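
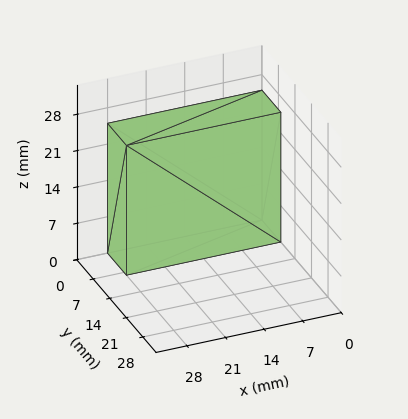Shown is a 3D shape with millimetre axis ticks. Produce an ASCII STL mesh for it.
Reading the render: the shape is a rectangular box, roughly 28 × 8 mm footprint and 25 mm tall (dimensions read to the nearest mm from the axis ticks). For the STL, each face is triangulated and given an outward normal.

solid part
  facet normal 0.0000 0.0000 -1.0000
    outer loop
      vertex 28.0 8.0 0.0
      vertex 28.0 0.0 0.0
      vertex 0.0 0.0 0.0
    endloop
  endfacet
  facet normal 0.0000 0.0000 -1.0000
    outer loop
      vertex 0.0 8.0 0.0
      vertex 28.0 8.0 0.0
      vertex 0.0 0.0 0.0
    endloop
  endfacet
  facet normal 0.0000 0.0000 1.0000
    outer loop
      vertex 0.0 0.0 25.0
      vertex 28.0 0.0 25.0
      vertex 28.0 8.0 25.0
    endloop
  endfacet
  facet normal 0.0000 0.0000 1.0000
    outer loop
      vertex 0.0 0.0 25.0
      vertex 28.0 8.0 25.0
      vertex 0.0 8.0 25.0
    endloop
  endfacet
  facet normal 0.0000 -1.0000 0.0000
    outer loop
      vertex 0.0 0.0 0.0
      vertex 28.0 0.0 0.0
      vertex 28.0 0.0 25.0
    endloop
  endfacet
  facet normal 0.0000 -1.0000 0.0000
    outer loop
      vertex 0.0 0.0 0.0
      vertex 28.0 0.0 25.0
      vertex 0.0 0.0 25.0
    endloop
  endfacet
  facet normal 0.0000 1.0000 0.0000
    outer loop
      vertex 28.0 8.0 25.0
      vertex 28.0 8.0 0.0
      vertex 0.0 8.0 0.0
    endloop
  endfacet
  facet normal 0.0000 1.0000 0.0000
    outer loop
      vertex 0.0 8.0 25.0
      vertex 28.0 8.0 25.0
      vertex 0.0 8.0 0.0
    endloop
  endfacet
  facet normal -1.0000 0.0000 0.0000
    outer loop
      vertex 0.0 8.0 25.0
      vertex 0.0 8.0 0.0
      vertex 0.0 0.0 0.0
    endloop
  endfacet
  facet normal -1.0000 0.0000 0.0000
    outer loop
      vertex 0.0 0.0 25.0
      vertex 0.0 8.0 25.0
      vertex 0.0 0.0 0.0
    endloop
  endfacet
  facet normal 1.0000 0.0000 0.0000
    outer loop
      vertex 28.0 0.0 0.0
      vertex 28.0 8.0 0.0
      vertex 28.0 8.0 25.0
    endloop
  endfacet
  facet normal 1.0000 0.0000 0.0000
    outer loop
      vertex 28.0 0.0 0.0
      vertex 28.0 8.0 25.0
      vertex 28.0 0.0 25.0
    endloop
  endfacet
endsolid part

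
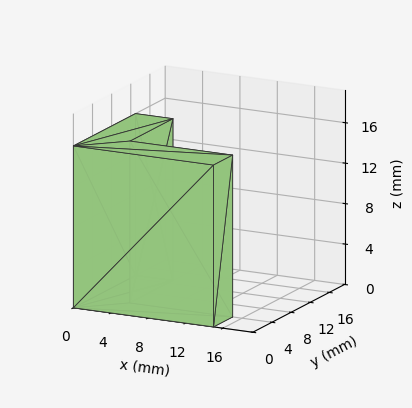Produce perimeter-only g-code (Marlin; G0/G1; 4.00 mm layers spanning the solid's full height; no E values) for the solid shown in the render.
Reading the render: the shape is an L-shaped prism: outer 15 × 13 mm, arm thicknesses ≈ 4 mm (horizontal) and 4 mm (vertical), extruded 16 mm in z (dimensions read to the nearest mm from the axis ticks). For the g-code, the solid's height is divided into equal slices at the stated Δz and each level perimeter traced with G1 moves after a G0 lift.

; perimeter-only toolpath
G21 ; units = mm
G90 ; absolute positioning
G28 ; home
; layer 1
G0 Z4.00
G0 X0.00 Y0.00
G1 X15.00 Y0.00
G1 X15.00 Y4.00
G1 X4.00 Y4.00
G1 X4.00 Y13.00
G1 X0.00 Y13.00
G1 X0.00 Y0.00
; layer 2
G0 Z8.00
G0 X0.00 Y0.00
G1 X15.00 Y0.00
G1 X15.00 Y4.00
G1 X4.00 Y4.00
G1 X4.00 Y13.00
G1 X0.00 Y13.00
G1 X0.00 Y0.00
; layer 3
G0 Z12.00
G0 X0.00 Y0.00
G1 X15.00 Y0.00
G1 X15.00 Y4.00
G1 X4.00 Y4.00
G1 X4.00 Y13.00
G1 X0.00 Y13.00
G1 X0.00 Y0.00
; layer 4
G0 Z16.00
G0 X0.00 Y0.00
G1 X15.00 Y0.00
G1 X15.00 Y4.00
G1 X4.00 Y4.00
G1 X4.00 Y13.00
G1 X0.00 Y13.00
G1 X0.00 Y0.00
M2 ; end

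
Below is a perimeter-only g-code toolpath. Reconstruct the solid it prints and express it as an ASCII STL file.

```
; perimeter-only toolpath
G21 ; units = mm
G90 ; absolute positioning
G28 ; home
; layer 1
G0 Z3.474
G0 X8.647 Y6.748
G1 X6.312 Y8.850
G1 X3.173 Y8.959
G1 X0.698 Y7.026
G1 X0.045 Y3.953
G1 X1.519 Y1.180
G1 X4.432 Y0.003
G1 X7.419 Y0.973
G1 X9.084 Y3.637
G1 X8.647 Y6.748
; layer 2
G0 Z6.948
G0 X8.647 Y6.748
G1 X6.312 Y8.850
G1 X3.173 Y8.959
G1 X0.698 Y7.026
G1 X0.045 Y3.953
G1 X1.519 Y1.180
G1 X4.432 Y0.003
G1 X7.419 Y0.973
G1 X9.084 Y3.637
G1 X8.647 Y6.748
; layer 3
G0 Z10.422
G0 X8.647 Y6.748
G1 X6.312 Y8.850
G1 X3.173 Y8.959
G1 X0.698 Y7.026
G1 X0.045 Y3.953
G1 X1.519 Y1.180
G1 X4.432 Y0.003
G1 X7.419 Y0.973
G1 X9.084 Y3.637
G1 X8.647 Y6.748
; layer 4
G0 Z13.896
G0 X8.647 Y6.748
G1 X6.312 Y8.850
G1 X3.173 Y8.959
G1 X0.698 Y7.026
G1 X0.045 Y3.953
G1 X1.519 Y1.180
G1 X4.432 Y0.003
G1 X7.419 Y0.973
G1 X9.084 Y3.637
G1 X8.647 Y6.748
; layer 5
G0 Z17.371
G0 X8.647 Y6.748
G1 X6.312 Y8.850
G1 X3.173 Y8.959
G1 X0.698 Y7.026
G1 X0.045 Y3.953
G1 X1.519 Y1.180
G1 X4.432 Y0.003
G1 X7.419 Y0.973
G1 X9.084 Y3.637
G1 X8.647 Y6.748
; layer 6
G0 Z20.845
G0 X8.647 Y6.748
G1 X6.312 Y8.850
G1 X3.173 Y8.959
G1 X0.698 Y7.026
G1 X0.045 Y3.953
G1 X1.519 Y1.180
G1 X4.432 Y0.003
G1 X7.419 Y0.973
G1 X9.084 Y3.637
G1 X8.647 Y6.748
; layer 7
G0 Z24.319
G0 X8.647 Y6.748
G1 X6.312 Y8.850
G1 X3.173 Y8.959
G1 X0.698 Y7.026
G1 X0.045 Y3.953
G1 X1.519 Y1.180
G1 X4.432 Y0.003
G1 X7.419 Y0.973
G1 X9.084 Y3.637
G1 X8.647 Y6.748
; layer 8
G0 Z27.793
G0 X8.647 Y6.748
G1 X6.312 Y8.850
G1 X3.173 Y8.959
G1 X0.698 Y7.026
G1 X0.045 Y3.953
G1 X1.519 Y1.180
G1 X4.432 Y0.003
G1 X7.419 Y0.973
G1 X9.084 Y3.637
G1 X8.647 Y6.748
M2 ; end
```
solid part
  facet normal 0.0000 0.0000 -1.0000
    outer loop
      vertex 3.173 8.959 0.000
      vertex 6.312 8.850 0.000
      vertex 8.647 6.748 0.000
    endloop
  endfacet
  facet normal 0.0000 0.0000 -1.0000
    outer loop
      vertex 0.698 7.026 0.000
      vertex 3.173 8.959 0.000
      vertex 8.647 6.748 0.000
    endloop
  endfacet
  facet normal 0.0000 0.0000 -1.0000
    outer loop
      vertex 0.045 3.953 0.000
      vertex 0.698 7.026 0.000
      vertex 8.647 6.748 0.000
    endloop
  endfacet
  facet normal 0.0000 0.0000 -1.0000
    outer loop
      vertex 1.519 1.180 0.000
      vertex 0.045 3.953 0.000
      vertex 8.647 6.748 0.000
    endloop
  endfacet
  facet normal 0.0000 0.0000 -1.0000
    outer loop
      vertex 4.432 0.003 0.000
      vertex 1.519 1.180 0.000
      vertex 8.647 6.748 0.000
    endloop
  endfacet
  facet normal 0.0000 0.0000 -1.0000
    outer loop
      vertex 7.419 0.973 0.000
      vertex 4.432 0.003 0.000
      vertex 8.647 6.748 0.000
    endloop
  endfacet
  facet normal 0.0000 0.0000 -1.0000
    outer loop
      vertex 9.084 3.637 0.000
      vertex 7.419 0.973 0.000
      vertex 8.647 6.748 0.000
    endloop
  endfacet
  facet normal 0.0000 0.0000 1.0000
    outer loop
      vertex 8.647 6.748 27.793
      vertex 6.312 8.850 27.793
      vertex 3.173 8.959 27.793
    endloop
  endfacet
  facet normal 0.0000 0.0000 1.0000
    outer loop
      vertex 8.647 6.748 27.793
      vertex 3.173 8.959 27.793
      vertex 0.698 7.026 27.793
    endloop
  endfacet
  facet normal 0.0000 0.0000 1.0000
    outer loop
      vertex 8.647 6.748 27.793
      vertex 0.698 7.026 27.793
      vertex 0.045 3.953 27.793
    endloop
  endfacet
  facet normal 0.0000 0.0000 1.0000
    outer loop
      vertex 8.647 6.748 27.793
      vertex 0.045 3.953 27.793
      vertex 1.519 1.180 27.793
    endloop
  endfacet
  facet normal 0.0000 0.0000 1.0000
    outer loop
      vertex 8.647 6.748 27.793
      vertex 1.519 1.180 27.793
      vertex 4.432 0.003 27.793
    endloop
  endfacet
  facet normal 0.0000 0.0000 1.0000
    outer loop
      vertex 8.647 6.748 27.793
      vertex 4.432 0.003 27.793
      vertex 7.419 0.973 27.793
    endloop
  endfacet
  facet normal 0.0000 0.0000 1.0000
    outer loop
      vertex 8.647 6.748 27.793
      vertex 7.419 0.973 27.793
      vertex 9.084 3.637 27.793
    endloop
  endfacet
  facet normal 0.6691 0.7432 0.0000
    outer loop
      vertex 8.647 6.748 0.000
      vertex 6.312 8.850 0.000
      vertex 6.312 8.850 27.793
    endloop
  endfacet
  facet normal 0.6691 0.7432 0.0000
    outer loop
      vertex 8.647 6.748 0.000
      vertex 6.312 8.850 27.793
      vertex 8.647 6.748 27.793
    endloop
  endfacet
  facet normal 0.0347 0.9994 0.0000
    outer loop
      vertex 6.312 8.850 0.000
      vertex 3.173 8.959 0.000
      vertex 3.173 8.959 27.793
    endloop
  endfacet
  facet normal 0.0347 0.9994 0.0000
    outer loop
      vertex 6.312 8.850 0.000
      vertex 3.173 8.959 27.793
      vertex 6.312 8.850 27.793
    endloop
  endfacet
  facet normal -0.6155 0.7881 0.0000
    outer loop
      vertex 3.173 8.959 0.000
      vertex 0.698 7.026 0.000
      vertex 0.698 7.026 27.793
    endloop
  endfacet
  facet normal -0.6155 0.7881 0.0000
    outer loop
      vertex 3.173 8.959 0.000
      vertex 0.698 7.026 27.793
      vertex 3.173 8.959 27.793
    endloop
  endfacet
  facet normal -0.9782 0.2079 0.0000
    outer loop
      vertex 0.698 7.026 0.000
      vertex 0.045 3.953 0.000
      vertex 0.045 3.953 27.793
    endloop
  endfacet
  facet normal -0.9782 0.2079 0.0000
    outer loop
      vertex 0.698 7.026 0.000
      vertex 0.045 3.953 27.793
      vertex 0.698 7.026 27.793
    endloop
  endfacet
  facet normal -0.8830 -0.4694 0.0000
    outer loop
      vertex 0.045 3.953 0.000
      vertex 1.519 1.180 0.000
      vertex 1.519 1.180 27.793
    endloop
  endfacet
  facet normal -0.8830 -0.4694 0.0000
    outer loop
      vertex 0.045 3.953 0.000
      vertex 1.519 1.180 27.793
      vertex 0.045 3.953 27.793
    endloop
  endfacet
  facet normal -0.3746 -0.9272 0.0000
    outer loop
      vertex 1.519 1.180 0.000
      vertex 4.432 0.003 0.000
      vertex 4.432 0.003 27.793
    endloop
  endfacet
  facet normal -0.3746 -0.9272 0.0000
    outer loop
      vertex 1.519 1.180 0.000
      vertex 4.432 0.003 27.793
      vertex 1.519 1.180 27.793
    endloop
  endfacet
  facet normal 0.3089 -0.9511 0.0000
    outer loop
      vertex 4.432 0.003 0.000
      vertex 7.419 0.973 0.000
      vertex 7.419 0.973 27.793
    endloop
  endfacet
  facet normal 0.3089 -0.9511 0.0000
    outer loop
      vertex 4.432 0.003 0.000
      vertex 7.419 0.973 27.793
      vertex 4.432 0.003 27.793
    endloop
  endfacet
  facet normal 0.8480 -0.5300 0.0000
    outer loop
      vertex 7.419 0.973 0.000
      vertex 9.084 3.637 0.000
      vertex 9.084 3.637 27.793
    endloop
  endfacet
  facet normal 0.8480 -0.5300 0.0000
    outer loop
      vertex 7.419 0.973 0.000
      vertex 9.084 3.637 27.793
      vertex 7.419 0.973 27.793
    endloop
  endfacet
  facet normal 0.9903 0.1391 0.0000
    outer loop
      vertex 9.084 3.637 0.000
      vertex 8.647 6.748 0.000
      vertex 8.647 6.748 27.793
    endloop
  endfacet
  facet normal 0.9903 0.1391 0.0000
    outer loop
      vertex 9.084 3.637 0.000
      vertex 8.647 6.748 27.793
      vertex 9.084 3.637 27.793
    endloop
  endfacet
endsolid part

The G0 Z moves step by Δz≈3.474 mm. Every layer's G1 loop is the same polygon, so the solid is a straight extrusion of it from z=0 to z≈27.8. Closing with flat bottom and top caps and triangulating gives 32 facets — a regular 9-sided prism (a cylinder approximated with 9 flat sides), circumscribed radius ≈ 4.59 mm, height ≈ 27.8 mm.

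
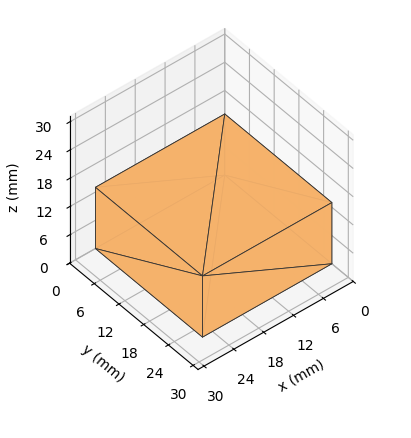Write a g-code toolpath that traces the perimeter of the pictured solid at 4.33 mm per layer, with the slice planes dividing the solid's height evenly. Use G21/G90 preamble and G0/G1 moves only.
Reading the render: the shape is a rectangular box, roughly 26 × 26 mm footprint and 13 mm tall (dimensions read to the nearest mm from the axis ticks). For the g-code, the solid's height is divided into equal slices at the stated Δz and each level perimeter traced with G1 moves after a G0 lift.

; perimeter-only toolpath
G21 ; units = mm
G90 ; absolute positioning
G28 ; home
; layer 1
G0 Z4.33
G0 X0.00 Y0.00
G1 X26.00 Y0.00
G1 X26.00 Y26.00
G1 X0.00 Y26.00
G1 X0.00 Y0.00
; layer 2
G0 Z8.67
G0 X0.00 Y0.00
G1 X26.00 Y0.00
G1 X26.00 Y26.00
G1 X0.00 Y26.00
G1 X0.00 Y0.00
; layer 3
G0 Z13.00
G0 X0.00 Y0.00
G1 X26.00 Y0.00
G1 X26.00 Y26.00
G1 X0.00 Y26.00
G1 X0.00 Y0.00
M2 ; end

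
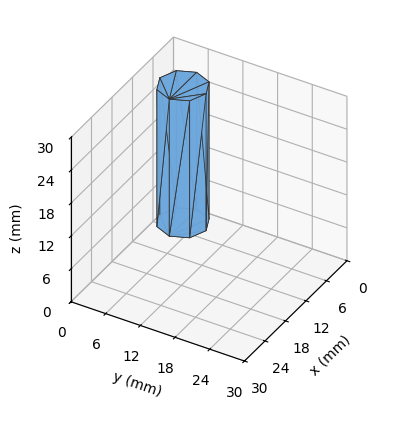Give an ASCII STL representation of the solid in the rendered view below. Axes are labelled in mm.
Reading the render: the shape is a regular 8-sided prism (a cylinder approximated with 8 flat sides), circumscribed radius ≈ 4 mm, height ≈ 25 mm (dimensions read to the nearest mm from the axis ticks). For the STL, each face is triangulated and given an outward normal.

solid part
  facet normal 0.0000 0.0000 -1.0000
    outer loop
      vertex 4.00 8.00 0.00
      vertex 6.83 6.83 0.00
      vertex 8.00 4.00 0.00
    endloop
  endfacet
  facet normal 0.0000 0.0000 -1.0000
    outer loop
      vertex 1.17 6.83 0.00
      vertex 4.00 8.00 0.00
      vertex 8.00 4.00 0.00
    endloop
  endfacet
  facet normal 0.0000 0.0000 -1.0000
    outer loop
      vertex 0.00 4.00 0.00
      vertex 1.17 6.83 0.00
      vertex 8.00 4.00 0.00
    endloop
  endfacet
  facet normal 0.0000 0.0000 -1.0000
    outer loop
      vertex 1.17 1.17 0.00
      vertex 0.00 4.00 0.00
      vertex 8.00 4.00 0.00
    endloop
  endfacet
  facet normal 0.0000 0.0000 -1.0000
    outer loop
      vertex 4.00 0.00 0.00
      vertex 1.17 1.17 0.00
      vertex 8.00 4.00 0.00
    endloop
  endfacet
  facet normal 0.0000 0.0000 -1.0000
    outer loop
      vertex 6.83 1.17 0.00
      vertex 4.00 0.00 0.00
      vertex 8.00 4.00 0.00
    endloop
  endfacet
  facet normal 0.0000 0.0000 1.0000
    outer loop
      vertex 8.00 4.00 25.00
      vertex 6.83 6.83 25.00
      vertex 4.00 8.00 25.00
    endloop
  endfacet
  facet normal 0.0000 0.0000 1.0000
    outer loop
      vertex 8.00 4.00 25.00
      vertex 4.00 8.00 25.00
      vertex 1.17 6.83 25.00
    endloop
  endfacet
  facet normal 0.0000 0.0000 1.0000
    outer loop
      vertex 8.00 4.00 25.00
      vertex 1.17 6.83 25.00
      vertex 0.00 4.00 25.00
    endloop
  endfacet
  facet normal 0.0000 0.0000 1.0000
    outer loop
      vertex 8.00 4.00 25.00
      vertex 0.00 4.00 25.00
      vertex 1.17 1.17 25.00
    endloop
  endfacet
  facet normal 0.0000 0.0000 1.0000
    outer loop
      vertex 8.00 4.00 25.00
      vertex 1.17 1.17 25.00
      vertex 4.00 0.00 25.00
    endloop
  endfacet
  facet normal 0.0000 0.0000 1.0000
    outer loop
      vertex 8.00 4.00 25.00
      vertex 4.00 0.00 25.00
      vertex 6.83 1.17 25.00
    endloop
  endfacet
  facet normal 0.9241 0.3821 0.0000
    outer loop
      vertex 8.00 4.00 0.00
      vertex 6.83 6.83 0.00
      vertex 6.83 6.83 25.00
    endloop
  endfacet
  facet normal 0.9241 0.3821 0.0000
    outer loop
      vertex 8.00 4.00 0.00
      vertex 6.83 6.83 25.00
      vertex 8.00 4.00 25.00
    endloop
  endfacet
  facet normal 0.3821 0.9241 0.0000
    outer loop
      vertex 6.83 6.83 0.00
      vertex 4.00 8.00 0.00
      vertex 4.00 8.00 25.00
    endloop
  endfacet
  facet normal 0.3821 0.9241 0.0000
    outer loop
      vertex 6.83 6.83 0.00
      vertex 4.00 8.00 25.00
      vertex 6.83 6.83 25.00
    endloop
  endfacet
  facet normal -0.3821 0.9241 0.0000
    outer loop
      vertex 4.00 8.00 0.00
      vertex 1.17 6.83 0.00
      vertex 1.17 6.83 25.00
    endloop
  endfacet
  facet normal -0.3821 0.9241 0.0000
    outer loop
      vertex 4.00 8.00 0.00
      vertex 1.17 6.83 25.00
      vertex 4.00 8.00 25.00
    endloop
  endfacet
  facet normal -0.9241 0.3821 0.0000
    outer loop
      vertex 1.17 6.83 0.00
      vertex 0.00 4.00 0.00
      vertex 0.00 4.00 25.00
    endloop
  endfacet
  facet normal -0.9241 0.3821 0.0000
    outer loop
      vertex 1.17 6.83 0.00
      vertex 0.00 4.00 25.00
      vertex 1.17 6.83 25.00
    endloop
  endfacet
  facet normal -0.9241 -0.3821 0.0000
    outer loop
      vertex 0.00 4.00 0.00
      vertex 1.17 1.17 0.00
      vertex 1.17 1.17 25.00
    endloop
  endfacet
  facet normal -0.9241 -0.3821 0.0000
    outer loop
      vertex 0.00 4.00 0.00
      vertex 1.17 1.17 25.00
      vertex 0.00 4.00 25.00
    endloop
  endfacet
  facet normal -0.3821 -0.9241 0.0000
    outer loop
      vertex 1.17 1.17 0.00
      vertex 4.00 0.00 0.00
      vertex 4.00 0.00 25.00
    endloop
  endfacet
  facet normal -0.3821 -0.9241 0.0000
    outer loop
      vertex 1.17 1.17 0.00
      vertex 4.00 0.00 25.00
      vertex 1.17 1.17 25.00
    endloop
  endfacet
  facet normal 0.3821 -0.9241 0.0000
    outer loop
      vertex 4.00 0.00 0.00
      vertex 6.83 1.17 0.00
      vertex 6.83 1.17 25.00
    endloop
  endfacet
  facet normal 0.3821 -0.9241 0.0000
    outer loop
      vertex 4.00 0.00 0.00
      vertex 6.83 1.17 25.00
      vertex 4.00 0.00 25.00
    endloop
  endfacet
  facet normal 0.9241 -0.3821 0.0000
    outer loop
      vertex 6.83 1.17 0.00
      vertex 8.00 4.00 0.00
      vertex 8.00 4.00 25.00
    endloop
  endfacet
  facet normal 0.9241 -0.3821 0.0000
    outer loop
      vertex 6.83 1.17 0.00
      vertex 8.00 4.00 25.00
      vertex 6.83 1.17 25.00
    endloop
  endfacet
endsolid part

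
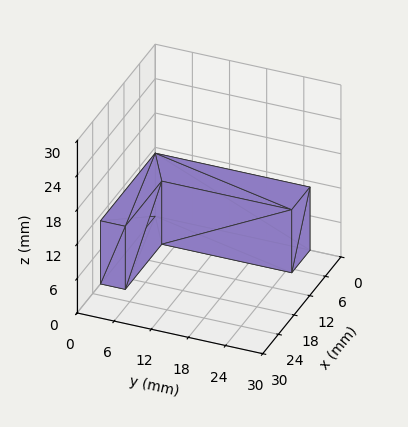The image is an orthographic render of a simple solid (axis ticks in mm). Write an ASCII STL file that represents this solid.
Reading the render: the shape is an L-shaped prism: outer 21 × 25 mm, arm thicknesses ≈ 4 mm (horizontal) and 7 mm (vertical), extruded 11 mm in z (dimensions read to the nearest mm from the axis ticks). For the STL, each face is triangulated and given an outward normal.

solid part
  facet normal 0.0000 0.0000 -1.0000
    outer loop
      vertex 21.0 4.0 0.0
      vertex 21.0 0.0 0.0
      vertex 0.0 0.0 0.0
    endloop
  endfacet
  facet normal 0.0000 0.0000 -1.0000
    outer loop
      vertex 7.0 4.0 0.0
      vertex 21.0 4.0 0.0
      vertex 0.0 0.0 0.0
    endloop
  endfacet
  facet normal 0.0000 0.0000 -1.0000
    outer loop
      vertex 7.0 25.0 0.0
      vertex 7.0 4.0 0.0
      vertex 0.0 0.0 0.0
    endloop
  endfacet
  facet normal 0.0000 0.0000 -1.0000
    outer loop
      vertex 0.0 25.0 0.0
      vertex 7.0 25.0 0.0
      vertex 0.0 0.0 0.0
    endloop
  endfacet
  facet normal 0.0000 0.0000 1.0000
    outer loop
      vertex 0.0 0.0 11.0
      vertex 21.0 0.0 11.0
      vertex 21.0 4.0 11.0
    endloop
  endfacet
  facet normal 0.0000 0.0000 1.0000
    outer loop
      vertex 0.0 0.0 11.0
      vertex 21.0 4.0 11.0
      vertex 7.0 4.0 11.0
    endloop
  endfacet
  facet normal 0.0000 0.0000 1.0000
    outer loop
      vertex 0.0 0.0 11.0
      vertex 7.0 4.0 11.0
      vertex 7.0 25.0 11.0
    endloop
  endfacet
  facet normal 0.0000 0.0000 1.0000
    outer loop
      vertex 0.0 0.0 11.0
      vertex 7.0 25.0 11.0
      vertex 0.0 25.0 11.0
    endloop
  endfacet
  facet normal 0.0000 -1.0000 0.0000
    outer loop
      vertex 0.0 0.0 0.0
      vertex 21.0 0.0 0.0
      vertex 21.0 0.0 11.0
    endloop
  endfacet
  facet normal 0.0000 -1.0000 0.0000
    outer loop
      vertex 0.0 0.0 0.0
      vertex 21.0 0.0 11.0
      vertex 0.0 0.0 11.0
    endloop
  endfacet
  facet normal 1.0000 0.0000 0.0000
    outer loop
      vertex 21.0 0.0 0.0
      vertex 21.0 4.0 0.0
      vertex 21.0 4.0 11.0
    endloop
  endfacet
  facet normal 1.0000 0.0000 0.0000
    outer loop
      vertex 21.0 0.0 0.0
      vertex 21.0 4.0 11.0
      vertex 21.0 0.0 11.0
    endloop
  endfacet
  facet normal 0.0000 1.0000 0.0000
    outer loop
      vertex 21.0 4.0 0.0
      vertex 7.0 4.0 0.0
      vertex 7.0 4.0 11.0
    endloop
  endfacet
  facet normal 0.0000 1.0000 0.0000
    outer loop
      vertex 21.0 4.0 0.0
      vertex 7.0 4.0 11.0
      vertex 21.0 4.0 11.0
    endloop
  endfacet
  facet normal 1.0000 0.0000 0.0000
    outer loop
      vertex 7.0 4.0 0.0
      vertex 7.0 25.0 0.0
      vertex 7.0 25.0 11.0
    endloop
  endfacet
  facet normal 1.0000 0.0000 0.0000
    outer loop
      vertex 7.0 4.0 0.0
      vertex 7.0 25.0 11.0
      vertex 7.0 4.0 11.0
    endloop
  endfacet
  facet normal 0.0000 1.0000 0.0000
    outer loop
      vertex 7.0 25.0 0.0
      vertex 0.0 25.0 0.0
      vertex 0.0 25.0 11.0
    endloop
  endfacet
  facet normal 0.0000 1.0000 0.0000
    outer loop
      vertex 7.0 25.0 0.0
      vertex 0.0 25.0 11.0
      vertex 7.0 25.0 11.0
    endloop
  endfacet
  facet normal -1.0000 0.0000 0.0000
    outer loop
      vertex 0.0 25.0 0.0
      vertex 0.0 0.0 0.0
      vertex 0.0 0.0 11.0
    endloop
  endfacet
  facet normal -1.0000 0.0000 0.0000
    outer loop
      vertex 0.0 25.0 0.0
      vertex 0.0 0.0 11.0
      vertex 0.0 25.0 11.0
    endloop
  endfacet
endsolid part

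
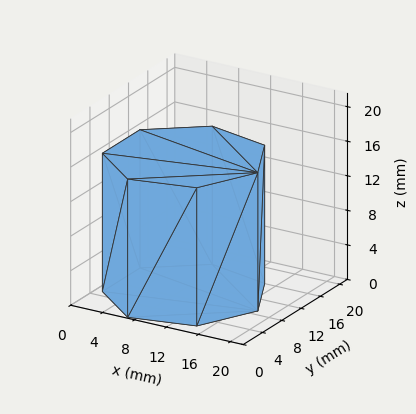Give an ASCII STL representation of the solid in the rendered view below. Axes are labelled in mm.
Reading the render: the shape is a regular 7-sided prism (a cylinder approximated with 7 flat sides), circumscribed radius ≈ 9 mm, height ≈ 16 mm (dimensions read to the nearest mm from the axis ticks). For the STL, each face is triangulated and given an outward normal.

solid part
  facet normal 0.0000 0.0000 -1.0000
    outer loop
      vertex 7.00 17.77 0.00
      vertex 14.61 16.04 0.00
      vertex 18.00 9.00 0.00
    endloop
  endfacet
  facet normal 0.0000 0.0000 -1.0000
    outer loop
      vertex 0.89 12.90 0.00
      vertex 7.00 17.77 0.00
      vertex 18.00 9.00 0.00
    endloop
  endfacet
  facet normal 0.0000 0.0000 -1.0000
    outer loop
      vertex 0.89 5.10 0.00
      vertex 0.89 12.90 0.00
      vertex 18.00 9.00 0.00
    endloop
  endfacet
  facet normal 0.0000 0.0000 -1.0000
    outer loop
      vertex 7.00 0.23 0.00
      vertex 0.89 5.10 0.00
      vertex 18.00 9.00 0.00
    endloop
  endfacet
  facet normal 0.0000 0.0000 -1.0000
    outer loop
      vertex 14.61 1.96 0.00
      vertex 7.00 0.23 0.00
      vertex 18.00 9.00 0.00
    endloop
  endfacet
  facet normal 0.0000 0.0000 1.0000
    outer loop
      vertex 18.00 9.00 16.00
      vertex 14.61 16.04 16.00
      vertex 7.00 17.77 16.00
    endloop
  endfacet
  facet normal 0.0000 0.0000 1.0000
    outer loop
      vertex 18.00 9.00 16.00
      vertex 7.00 17.77 16.00
      vertex 0.89 12.90 16.00
    endloop
  endfacet
  facet normal 0.0000 0.0000 1.0000
    outer loop
      vertex 18.00 9.00 16.00
      vertex 0.89 12.90 16.00
      vertex 0.89 5.10 16.00
    endloop
  endfacet
  facet normal 0.0000 0.0000 1.0000
    outer loop
      vertex 18.00 9.00 16.00
      vertex 0.89 5.10 16.00
      vertex 7.00 0.23 16.00
    endloop
  endfacet
  facet normal 0.0000 0.0000 1.0000
    outer loop
      vertex 18.00 9.00 16.00
      vertex 7.00 0.23 16.00
      vertex 14.61 1.96 16.00
    endloop
  endfacet
  facet normal 0.9010 0.4339 0.0000
    outer loop
      vertex 18.00 9.00 0.00
      vertex 14.61 16.04 0.00
      vertex 14.61 16.04 16.00
    endloop
  endfacet
  facet normal 0.9010 0.4339 0.0000
    outer loop
      vertex 18.00 9.00 0.00
      vertex 14.61 16.04 16.00
      vertex 18.00 9.00 16.00
    endloop
  endfacet
  facet normal 0.2217 0.9751 0.0000
    outer loop
      vertex 14.61 16.04 0.00
      vertex 7.00 17.77 0.00
      vertex 7.00 17.77 16.00
    endloop
  endfacet
  facet normal 0.2217 0.9751 0.0000
    outer loop
      vertex 14.61 16.04 0.00
      vertex 7.00 17.77 16.00
      vertex 14.61 16.04 16.00
    endloop
  endfacet
  facet normal -0.6233 0.7820 0.0000
    outer loop
      vertex 7.00 17.77 0.00
      vertex 0.89 12.90 0.00
      vertex 0.89 12.90 16.00
    endloop
  endfacet
  facet normal -0.6233 0.7820 0.0000
    outer loop
      vertex 7.00 17.77 0.00
      vertex 0.89 12.90 16.00
      vertex 7.00 17.77 16.00
    endloop
  endfacet
  facet normal -1.0000 0.0000 0.0000
    outer loop
      vertex 0.89 12.90 0.00
      vertex 0.89 5.10 0.00
      vertex 0.89 5.10 16.00
    endloop
  endfacet
  facet normal -1.0000 0.0000 0.0000
    outer loop
      vertex 0.89 12.90 0.00
      vertex 0.89 5.10 16.00
      vertex 0.89 12.90 16.00
    endloop
  endfacet
  facet normal -0.6233 -0.7820 0.0000
    outer loop
      vertex 0.89 5.10 0.00
      vertex 7.00 0.23 0.00
      vertex 7.00 0.23 16.00
    endloop
  endfacet
  facet normal -0.6233 -0.7820 0.0000
    outer loop
      vertex 0.89 5.10 0.00
      vertex 7.00 0.23 16.00
      vertex 0.89 5.10 16.00
    endloop
  endfacet
  facet normal 0.2217 -0.9751 0.0000
    outer loop
      vertex 7.00 0.23 0.00
      vertex 14.61 1.96 0.00
      vertex 14.61 1.96 16.00
    endloop
  endfacet
  facet normal 0.2217 -0.9751 0.0000
    outer loop
      vertex 7.00 0.23 0.00
      vertex 14.61 1.96 16.00
      vertex 7.00 0.23 16.00
    endloop
  endfacet
  facet normal 0.9010 -0.4339 0.0000
    outer loop
      vertex 14.61 1.96 0.00
      vertex 18.00 9.00 0.00
      vertex 18.00 9.00 16.00
    endloop
  endfacet
  facet normal 0.9010 -0.4339 0.0000
    outer loop
      vertex 14.61 1.96 0.00
      vertex 18.00 9.00 16.00
      vertex 14.61 1.96 16.00
    endloop
  endfacet
endsolid part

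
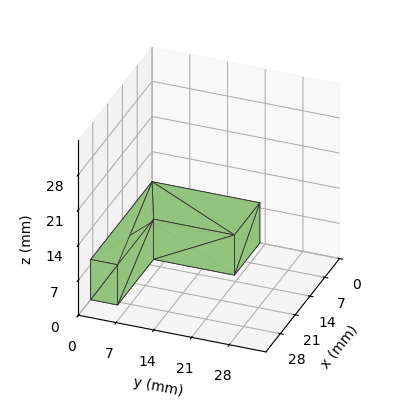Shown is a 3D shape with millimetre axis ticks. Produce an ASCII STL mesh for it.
Reading the render: the shape is an L-shaped prism: outer 29 × 20 mm, arm thicknesses ≈ 5 mm (horizontal) and 12 mm (vertical), extruded 8 mm in z (dimensions read to the nearest mm from the axis ticks). For the STL, each face is triangulated and given an outward normal.

solid part
  facet normal 0.0000 0.0000 -1.0000
    outer loop
      vertex 29.000 5.000 0.000
      vertex 29.000 0.000 0.000
      vertex 0.000 0.000 0.000
    endloop
  endfacet
  facet normal 0.0000 0.0000 -1.0000
    outer loop
      vertex 12.000 5.000 0.000
      vertex 29.000 5.000 0.000
      vertex 0.000 0.000 0.000
    endloop
  endfacet
  facet normal 0.0000 0.0000 -1.0000
    outer loop
      vertex 12.000 20.000 0.000
      vertex 12.000 5.000 0.000
      vertex 0.000 0.000 0.000
    endloop
  endfacet
  facet normal 0.0000 0.0000 -1.0000
    outer loop
      vertex 0.000 20.000 0.000
      vertex 12.000 20.000 0.000
      vertex 0.000 0.000 0.000
    endloop
  endfacet
  facet normal 0.0000 0.0000 1.0000
    outer loop
      vertex 0.000 0.000 8.000
      vertex 29.000 0.000 8.000
      vertex 29.000 5.000 8.000
    endloop
  endfacet
  facet normal 0.0000 0.0000 1.0000
    outer loop
      vertex 0.000 0.000 8.000
      vertex 29.000 5.000 8.000
      vertex 12.000 5.000 8.000
    endloop
  endfacet
  facet normal 0.0000 0.0000 1.0000
    outer loop
      vertex 0.000 0.000 8.000
      vertex 12.000 5.000 8.000
      vertex 12.000 20.000 8.000
    endloop
  endfacet
  facet normal 0.0000 0.0000 1.0000
    outer loop
      vertex 0.000 0.000 8.000
      vertex 12.000 20.000 8.000
      vertex 0.000 20.000 8.000
    endloop
  endfacet
  facet normal 0.0000 -1.0000 0.0000
    outer loop
      vertex 0.000 0.000 0.000
      vertex 29.000 0.000 0.000
      vertex 29.000 0.000 8.000
    endloop
  endfacet
  facet normal 0.0000 -1.0000 0.0000
    outer loop
      vertex 0.000 0.000 0.000
      vertex 29.000 0.000 8.000
      vertex 0.000 0.000 8.000
    endloop
  endfacet
  facet normal 1.0000 0.0000 0.0000
    outer loop
      vertex 29.000 0.000 0.000
      vertex 29.000 5.000 0.000
      vertex 29.000 5.000 8.000
    endloop
  endfacet
  facet normal 1.0000 0.0000 0.0000
    outer loop
      vertex 29.000 0.000 0.000
      vertex 29.000 5.000 8.000
      vertex 29.000 0.000 8.000
    endloop
  endfacet
  facet normal 0.0000 1.0000 0.0000
    outer loop
      vertex 29.000 5.000 0.000
      vertex 12.000 5.000 0.000
      vertex 12.000 5.000 8.000
    endloop
  endfacet
  facet normal 0.0000 1.0000 0.0000
    outer loop
      vertex 29.000 5.000 0.000
      vertex 12.000 5.000 8.000
      vertex 29.000 5.000 8.000
    endloop
  endfacet
  facet normal 1.0000 0.0000 0.0000
    outer loop
      vertex 12.000 5.000 0.000
      vertex 12.000 20.000 0.000
      vertex 12.000 20.000 8.000
    endloop
  endfacet
  facet normal 1.0000 0.0000 0.0000
    outer loop
      vertex 12.000 5.000 0.000
      vertex 12.000 20.000 8.000
      vertex 12.000 5.000 8.000
    endloop
  endfacet
  facet normal 0.0000 1.0000 0.0000
    outer loop
      vertex 12.000 20.000 0.000
      vertex 0.000 20.000 0.000
      vertex 0.000 20.000 8.000
    endloop
  endfacet
  facet normal 0.0000 1.0000 0.0000
    outer loop
      vertex 12.000 20.000 0.000
      vertex 0.000 20.000 8.000
      vertex 12.000 20.000 8.000
    endloop
  endfacet
  facet normal -1.0000 0.0000 0.0000
    outer loop
      vertex 0.000 20.000 0.000
      vertex 0.000 0.000 0.000
      vertex 0.000 0.000 8.000
    endloop
  endfacet
  facet normal -1.0000 0.0000 0.0000
    outer loop
      vertex 0.000 20.000 0.000
      vertex 0.000 0.000 8.000
      vertex 0.000 20.000 8.000
    endloop
  endfacet
endsolid part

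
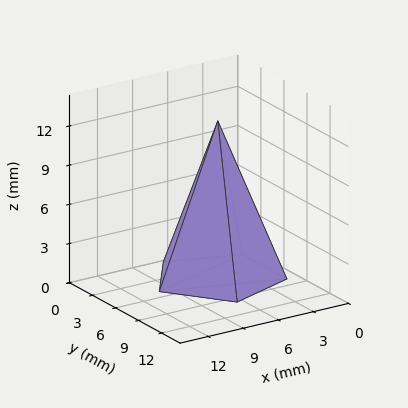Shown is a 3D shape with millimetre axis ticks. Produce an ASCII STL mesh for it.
Reading the render: the shape is a regular 5-sided pyramid, base circumscribed radius ≈ 5 mm, apex at z ≈ 12 mm (dimensions read to the nearest mm from the axis ticks). For the STL, each face is triangulated and given an outward normal.

solid part
  facet normal 0.0000 0.0000 -1.0000
    outer loop
      vertex 1.0 7.9 0.0
      vertex 6.5 9.8 0.0
      vertex 10.0 5.0 0.0
    endloop
  endfacet
  facet normal 0.0000 0.0000 -1.0000
    outer loop
      vertex 1.0 2.1 0.0
      vertex 1.0 7.9 0.0
      vertex 10.0 5.0 0.0
    endloop
  endfacet
  facet normal 0.0000 0.0000 -1.0000
    outer loop
      vertex 6.5 0.2 0.0
      vertex 1.0 2.1 0.0
      vertex 10.0 5.0 0.0
    endloop
  endfacet
  facet normal 0.7658 0.5584 0.3191
    outer loop
      vertex 10.0 5.0 0.0
      vertex 6.5 9.8 0.0
      vertex 5.0 5.0 12.0
    endloop
  endfacet
  facet normal -0.3094 0.8956 0.3196
    outer loop
      vertex 6.5 9.8 0.0
      vertex 1.0 7.9 0.0
      vertex 5.0 5.0 12.0
    endloop
  endfacet
  facet normal -0.9487 0.0000 0.3162
    outer loop
      vertex 1.0 7.9 0.0
      vertex 1.0 2.1 0.0
      vertex 5.0 5.0 12.0
    endloop
  endfacet
  facet normal -0.3094 -0.8956 0.3196
    outer loop
      vertex 1.0 2.1 0.0
      vertex 6.5 0.2 0.0
      vertex 5.0 5.0 12.0
    endloop
  endfacet
  facet normal 0.7658 -0.5584 0.3191
    outer loop
      vertex 6.5 0.2 0.0
      vertex 10.0 5.0 0.0
      vertex 5.0 5.0 12.0
    endloop
  endfacet
endsolid part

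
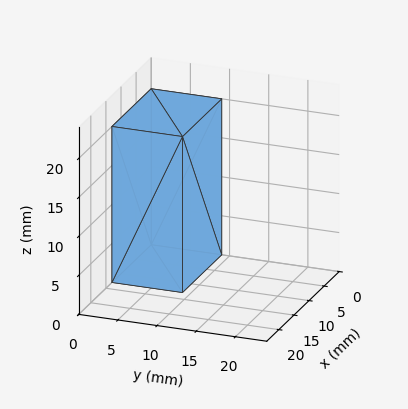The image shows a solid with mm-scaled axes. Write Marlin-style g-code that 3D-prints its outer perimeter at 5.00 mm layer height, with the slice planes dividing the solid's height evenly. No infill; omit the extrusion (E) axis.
Reading the render: the shape is a rectangular box, roughly 13 × 9 mm footprint and 20 mm tall (dimensions read to the nearest mm from the axis ticks). For the g-code, the solid's height is divided into equal slices at the stated Δz and each level perimeter traced with G1 moves after a G0 lift.

; perimeter-only toolpath
G21 ; units = mm
G90 ; absolute positioning
G28 ; home
; layer 1
G0 Z5.00
G0 X0.00 Y0.00
G1 X13.00 Y0.00
G1 X13.00 Y9.00
G1 X0.00 Y9.00
G1 X0.00 Y0.00
; layer 2
G0 Z10.00
G0 X0.00 Y0.00
G1 X13.00 Y0.00
G1 X13.00 Y9.00
G1 X0.00 Y9.00
G1 X0.00 Y0.00
; layer 3
G0 Z15.00
G0 X0.00 Y0.00
G1 X13.00 Y0.00
G1 X13.00 Y9.00
G1 X0.00 Y9.00
G1 X0.00 Y0.00
; layer 4
G0 Z20.00
G0 X0.00 Y0.00
G1 X13.00 Y0.00
G1 X13.00 Y9.00
G1 X0.00 Y9.00
G1 X0.00 Y0.00
M2 ; end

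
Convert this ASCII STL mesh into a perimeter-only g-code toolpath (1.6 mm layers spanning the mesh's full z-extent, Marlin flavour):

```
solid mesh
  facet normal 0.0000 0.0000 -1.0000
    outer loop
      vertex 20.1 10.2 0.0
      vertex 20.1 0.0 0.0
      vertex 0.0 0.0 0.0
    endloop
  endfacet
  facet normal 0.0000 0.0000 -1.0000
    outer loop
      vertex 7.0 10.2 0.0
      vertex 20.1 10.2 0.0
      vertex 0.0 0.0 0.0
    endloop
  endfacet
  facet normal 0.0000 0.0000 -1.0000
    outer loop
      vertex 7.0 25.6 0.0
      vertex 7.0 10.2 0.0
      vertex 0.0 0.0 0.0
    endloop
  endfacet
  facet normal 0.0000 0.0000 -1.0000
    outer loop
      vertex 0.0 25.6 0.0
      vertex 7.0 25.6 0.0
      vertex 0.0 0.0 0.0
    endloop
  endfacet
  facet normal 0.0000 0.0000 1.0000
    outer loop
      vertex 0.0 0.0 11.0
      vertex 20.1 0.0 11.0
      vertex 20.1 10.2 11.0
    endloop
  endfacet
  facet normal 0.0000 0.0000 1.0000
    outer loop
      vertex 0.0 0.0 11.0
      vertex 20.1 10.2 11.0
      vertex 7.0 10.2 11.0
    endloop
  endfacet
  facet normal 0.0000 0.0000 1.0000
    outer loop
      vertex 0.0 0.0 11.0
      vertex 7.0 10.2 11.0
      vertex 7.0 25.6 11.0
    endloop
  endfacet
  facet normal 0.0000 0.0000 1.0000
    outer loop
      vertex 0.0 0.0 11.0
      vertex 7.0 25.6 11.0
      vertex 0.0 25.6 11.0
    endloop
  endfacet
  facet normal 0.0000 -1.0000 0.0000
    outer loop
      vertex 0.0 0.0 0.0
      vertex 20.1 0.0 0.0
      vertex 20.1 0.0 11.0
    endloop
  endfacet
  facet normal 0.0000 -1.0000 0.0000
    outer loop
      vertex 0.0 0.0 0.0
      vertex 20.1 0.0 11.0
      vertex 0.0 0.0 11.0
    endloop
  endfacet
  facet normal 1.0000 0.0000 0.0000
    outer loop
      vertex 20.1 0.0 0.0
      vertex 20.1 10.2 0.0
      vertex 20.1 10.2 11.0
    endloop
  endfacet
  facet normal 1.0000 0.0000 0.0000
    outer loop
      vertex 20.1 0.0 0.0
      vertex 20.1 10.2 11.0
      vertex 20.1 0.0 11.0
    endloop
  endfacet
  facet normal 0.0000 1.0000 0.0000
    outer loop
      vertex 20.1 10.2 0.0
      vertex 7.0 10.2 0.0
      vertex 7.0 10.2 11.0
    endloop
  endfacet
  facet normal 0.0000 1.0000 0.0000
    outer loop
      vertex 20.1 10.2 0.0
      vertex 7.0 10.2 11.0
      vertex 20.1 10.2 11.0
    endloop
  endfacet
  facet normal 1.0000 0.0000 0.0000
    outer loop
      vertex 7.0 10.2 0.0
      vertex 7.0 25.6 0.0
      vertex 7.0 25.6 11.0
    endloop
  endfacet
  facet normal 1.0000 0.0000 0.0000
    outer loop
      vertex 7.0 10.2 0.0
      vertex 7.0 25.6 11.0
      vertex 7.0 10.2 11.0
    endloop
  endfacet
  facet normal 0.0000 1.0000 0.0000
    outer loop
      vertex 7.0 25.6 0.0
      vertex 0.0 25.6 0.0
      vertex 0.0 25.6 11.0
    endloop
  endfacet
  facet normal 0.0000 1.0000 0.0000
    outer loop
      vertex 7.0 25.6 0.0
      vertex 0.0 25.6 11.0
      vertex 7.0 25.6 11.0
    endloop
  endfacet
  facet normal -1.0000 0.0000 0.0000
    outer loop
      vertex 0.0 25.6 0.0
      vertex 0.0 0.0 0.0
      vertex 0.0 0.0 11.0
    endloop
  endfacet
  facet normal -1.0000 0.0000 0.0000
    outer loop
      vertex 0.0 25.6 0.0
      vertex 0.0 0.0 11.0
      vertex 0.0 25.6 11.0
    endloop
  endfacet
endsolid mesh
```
; perimeter-only toolpath
G21 ; units = mm
G90 ; absolute positioning
G28 ; home
; layer 1
G0 Z1.6
G0 X0.0 Y0.0
G1 X20.1 Y0.0
G1 X20.1 Y10.2
G1 X7.0 Y10.2
G1 X7.0 Y25.6
G1 X0.0 Y25.6
G1 X0.0 Y0.0
; layer 2
G0 Z3.1
G0 X0.0 Y0.0
G1 X20.1 Y0.0
G1 X20.1 Y10.2
G1 X7.0 Y10.2
G1 X7.0 Y25.6
G1 X0.0 Y25.6
G1 X0.0 Y0.0
; layer 3
G0 Z4.7
G0 X0.0 Y0.0
G1 X20.1 Y0.0
G1 X20.1 Y10.2
G1 X7.0 Y10.2
G1 X7.0 Y25.6
G1 X0.0 Y25.6
G1 X0.0 Y0.0
; layer 4
G0 Z6.3
G0 X0.0 Y0.0
G1 X20.1 Y0.0
G1 X20.1 Y10.2
G1 X7.0 Y10.2
G1 X7.0 Y25.6
G1 X0.0 Y25.6
G1 X0.0 Y0.0
; layer 5
G0 Z7.9
G0 X0.0 Y0.0
G1 X20.1 Y0.0
G1 X20.1 Y10.2
G1 X7.0 Y10.2
G1 X7.0 Y25.6
G1 X0.0 Y25.6
G1 X0.0 Y0.0
; layer 6
G0 Z9.4
G0 X0.0 Y0.0
G1 X20.1 Y0.0
G1 X20.1 Y10.2
G1 X7.0 Y10.2
G1 X7.0 Y25.6
G1 X0.0 Y25.6
G1 X0.0 Y0.0
; layer 7
G0 Z11.0
G0 X0.0 Y0.0
G1 X20.1 Y0.0
G1 X20.1 Y10.2
G1 X7.0 Y10.2
G1 X7.0 Y25.6
G1 X0.0 Y25.6
G1 X0.0 Y0.0
M2 ; end

The solid is an L-shaped prism: outer 20.1 × 25.6 mm, arm thicknesses ≈ 10.2 mm (horizontal) and 7 mm (vertical), extruded 11 mm in z. Slicing at Δz = 1.6 mm — 7 equal slices spanning the solid's height, so layer i sits at z = i·h/7 — gives 7 non-empty perimeters. Each is a 6-segment closed polygon; G0 lifts to the layer z and rapids to the start vertex, then G1 traces the edges.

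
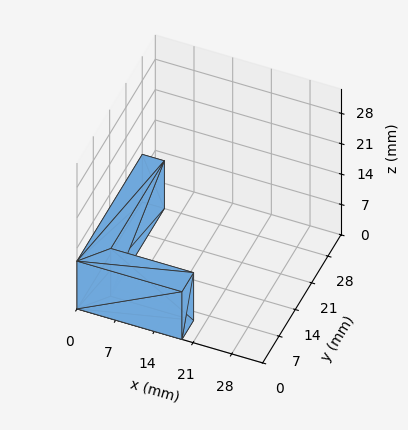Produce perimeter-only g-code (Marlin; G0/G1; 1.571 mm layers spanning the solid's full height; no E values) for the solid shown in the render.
Reading the render: the shape is an L-shaped prism: outer 19 × 28 mm, arm thicknesses ≈ 5 mm (horizontal) and 4 mm (vertical), extruded 11 mm in z (dimensions read to the nearest mm from the axis ticks). For the g-code, the solid's height is divided into equal slices at the stated Δz and each level perimeter traced with G1 moves after a G0 lift.

; perimeter-only toolpath
G21 ; units = mm
G90 ; absolute positioning
G28 ; home
; layer 1
G0 Z1.571
G0 X0.000 Y0.000
G1 X19.000 Y0.000
G1 X19.000 Y5.000
G1 X4.000 Y5.000
G1 X4.000 Y28.000
G1 X0.000 Y28.000
G1 X0.000 Y0.000
; layer 2
G0 Z3.143
G0 X0.000 Y0.000
G1 X19.000 Y0.000
G1 X19.000 Y5.000
G1 X4.000 Y5.000
G1 X4.000 Y28.000
G1 X0.000 Y28.000
G1 X0.000 Y0.000
; layer 3
G0 Z4.714
G0 X0.000 Y0.000
G1 X19.000 Y0.000
G1 X19.000 Y5.000
G1 X4.000 Y5.000
G1 X4.000 Y28.000
G1 X0.000 Y28.000
G1 X0.000 Y0.000
; layer 4
G0 Z6.286
G0 X0.000 Y0.000
G1 X19.000 Y0.000
G1 X19.000 Y5.000
G1 X4.000 Y5.000
G1 X4.000 Y28.000
G1 X0.000 Y28.000
G1 X0.000 Y0.000
; layer 5
G0 Z7.857
G0 X0.000 Y0.000
G1 X19.000 Y0.000
G1 X19.000 Y5.000
G1 X4.000 Y5.000
G1 X4.000 Y28.000
G1 X0.000 Y28.000
G1 X0.000 Y0.000
; layer 6
G0 Z9.429
G0 X0.000 Y0.000
G1 X19.000 Y0.000
G1 X19.000 Y5.000
G1 X4.000 Y5.000
G1 X4.000 Y28.000
G1 X0.000 Y28.000
G1 X0.000 Y0.000
; layer 7
G0 Z11.000
G0 X0.000 Y0.000
G1 X19.000 Y0.000
G1 X19.000 Y5.000
G1 X4.000 Y5.000
G1 X4.000 Y28.000
G1 X0.000 Y28.000
G1 X0.000 Y0.000
M2 ; end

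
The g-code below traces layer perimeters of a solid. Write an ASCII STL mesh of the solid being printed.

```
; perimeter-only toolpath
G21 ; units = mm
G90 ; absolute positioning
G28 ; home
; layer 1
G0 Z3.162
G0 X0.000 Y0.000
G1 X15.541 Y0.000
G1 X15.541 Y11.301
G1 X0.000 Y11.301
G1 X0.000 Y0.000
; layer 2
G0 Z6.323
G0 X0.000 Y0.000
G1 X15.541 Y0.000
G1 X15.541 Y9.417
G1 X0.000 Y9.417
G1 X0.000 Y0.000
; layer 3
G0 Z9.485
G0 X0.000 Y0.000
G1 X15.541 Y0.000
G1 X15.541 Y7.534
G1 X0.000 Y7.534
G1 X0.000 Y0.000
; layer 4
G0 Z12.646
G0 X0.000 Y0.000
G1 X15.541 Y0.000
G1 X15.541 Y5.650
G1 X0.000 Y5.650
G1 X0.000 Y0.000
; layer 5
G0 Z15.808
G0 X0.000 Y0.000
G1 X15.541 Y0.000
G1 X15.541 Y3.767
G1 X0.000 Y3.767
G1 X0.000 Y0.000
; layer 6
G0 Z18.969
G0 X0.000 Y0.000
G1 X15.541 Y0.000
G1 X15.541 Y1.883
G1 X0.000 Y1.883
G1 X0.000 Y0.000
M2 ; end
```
solid part
  facet normal 0.0000 0.0000 -1.0000
    outer loop
      vertex 15.541 13.184 0.000
      vertex 15.541 0.000 0.000
      vertex 0.000 0.000 0.000
    endloop
  endfacet
  facet normal 0.0000 0.0000 -1.0000
    outer loop
      vertex 0.000 13.184 0.000
      vertex 15.541 13.184 0.000
      vertex 0.000 0.000 0.000
    endloop
  endfacet
  facet normal 0.0000 -1.0000 0.0000
    outer loop
      vertex 0.000 0.000 0.000
      vertex 15.541 0.000 0.000
      vertex 15.541 0.000 22.131
    endloop
  endfacet
  facet normal 0.0000 -1.0000 0.0000
    outer loop
      vertex 0.000 0.000 0.000
      vertex 15.541 0.000 22.131
      vertex 0.000 0.000 22.131
    endloop
  endfacet
  facet normal 0.0000 0.8591 0.5118
    outer loop
      vertex 0.000 0.000 22.131
      vertex 15.541 0.000 22.131
      vertex 15.541 13.184 0.000
    endloop
  endfacet
  facet normal 0.0000 0.8591 0.5118
    outer loop
      vertex 0.000 0.000 22.131
      vertex 15.541 13.184 0.000
      vertex 0.000 13.184 0.000
    endloop
  endfacet
  facet normal -1.0000 0.0000 0.0000
    outer loop
      vertex 0.000 0.000 22.131
      vertex 0.000 13.184 0.000
      vertex 0.000 0.000 0.000
    endloop
  endfacet
  facet normal 1.0000 0.0000 0.0000
    outer loop
      vertex 15.541 0.000 0.000
      vertex 15.541 13.184 0.000
      vertex 15.541 0.000 22.131
    endloop
  endfacet
endsolid part

The G0 Z moves step by Δz≈3.162 mm. The G1 loops shrink linearly with z, so the solid tapers from its base footprint up to z≈22.1. Closing with a flat bottom cap and the tapered top and triangulating gives 8 facets — a wedge (ramp): 15.5 × 13.2 mm base, rising to 22.1 mm along the y=0 edge and sloping linearly to z=0 at y=13.2.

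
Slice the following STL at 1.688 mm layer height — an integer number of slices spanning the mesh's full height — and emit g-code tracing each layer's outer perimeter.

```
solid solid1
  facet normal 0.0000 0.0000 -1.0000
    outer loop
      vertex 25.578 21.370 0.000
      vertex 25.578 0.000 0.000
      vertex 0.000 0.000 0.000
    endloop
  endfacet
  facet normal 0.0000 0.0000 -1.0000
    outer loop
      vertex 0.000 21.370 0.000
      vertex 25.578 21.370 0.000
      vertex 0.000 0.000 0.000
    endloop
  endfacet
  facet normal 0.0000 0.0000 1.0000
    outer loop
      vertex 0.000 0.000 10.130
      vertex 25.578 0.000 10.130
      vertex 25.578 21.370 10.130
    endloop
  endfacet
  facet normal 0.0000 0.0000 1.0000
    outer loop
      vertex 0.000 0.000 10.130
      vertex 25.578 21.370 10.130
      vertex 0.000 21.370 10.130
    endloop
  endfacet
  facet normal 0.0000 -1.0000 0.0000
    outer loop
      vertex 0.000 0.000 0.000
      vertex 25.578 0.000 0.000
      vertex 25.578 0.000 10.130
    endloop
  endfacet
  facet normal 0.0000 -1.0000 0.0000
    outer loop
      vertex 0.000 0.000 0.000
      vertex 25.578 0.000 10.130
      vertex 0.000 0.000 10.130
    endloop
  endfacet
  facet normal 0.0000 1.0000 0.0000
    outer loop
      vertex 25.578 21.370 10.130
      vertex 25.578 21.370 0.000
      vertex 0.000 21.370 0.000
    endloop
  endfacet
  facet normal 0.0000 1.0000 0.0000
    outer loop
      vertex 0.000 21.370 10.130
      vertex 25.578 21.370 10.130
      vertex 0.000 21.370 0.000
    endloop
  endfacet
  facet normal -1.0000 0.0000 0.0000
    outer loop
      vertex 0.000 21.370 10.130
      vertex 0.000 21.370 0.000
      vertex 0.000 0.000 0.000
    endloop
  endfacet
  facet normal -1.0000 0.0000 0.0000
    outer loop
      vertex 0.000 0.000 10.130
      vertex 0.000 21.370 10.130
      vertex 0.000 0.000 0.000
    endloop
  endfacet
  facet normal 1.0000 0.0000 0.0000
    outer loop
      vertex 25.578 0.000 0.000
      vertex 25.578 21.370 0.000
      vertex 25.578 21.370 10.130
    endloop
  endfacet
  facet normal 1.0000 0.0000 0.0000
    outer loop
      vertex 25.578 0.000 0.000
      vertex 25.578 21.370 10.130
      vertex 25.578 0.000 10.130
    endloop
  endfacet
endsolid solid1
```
; perimeter-only toolpath
G21 ; units = mm
G90 ; absolute positioning
G28 ; home
; layer 1
G0 Z1.688
G0 X0.000 Y0.000
G1 X25.578 Y0.000
G1 X25.578 Y21.370
G1 X0.000 Y21.370
G1 X0.000 Y0.000
; layer 2
G0 Z3.377
G0 X0.000 Y0.000
G1 X25.578 Y0.000
G1 X25.578 Y21.370
G1 X0.000 Y21.370
G1 X0.000 Y0.000
; layer 3
G0 Z5.065
G0 X0.000 Y0.000
G1 X25.578 Y0.000
G1 X25.578 Y21.370
G1 X0.000 Y21.370
G1 X0.000 Y0.000
; layer 4
G0 Z6.753
G0 X0.000 Y0.000
G1 X25.578 Y0.000
G1 X25.578 Y21.370
G1 X0.000 Y21.370
G1 X0.000 Y0.000
; layer 5
G0 Z8.442
G0 X0.000 Y0.000
G1 X25.578 Y0.000
G1 X25.578 Y21.370
G1 X0.000 Y21.370
G1 X0.000 Y0.000
; layer 6
G0 Z10.130
G0 X0.000 Y0.000
G1 X25.578 Y0.000
G1 X25.578 Y21.370
G1 X0.000 Y21.370
G1 X0.000 Y0.000
M2 ; end

The solid is a rectangular box, roughly 25.6 × 21.4 mm footprint and 10.1 mm tall. Slicing at Δz = 1.688 mm — 6 equal slices spanning the solid's height, so layer i sits at z = i·h/6 — gives 6 non-empty perimeters. Each is a 4-segment closed polygon; G0 lifts to the layer z and rapids to the start vertex, then G1 traces the edges.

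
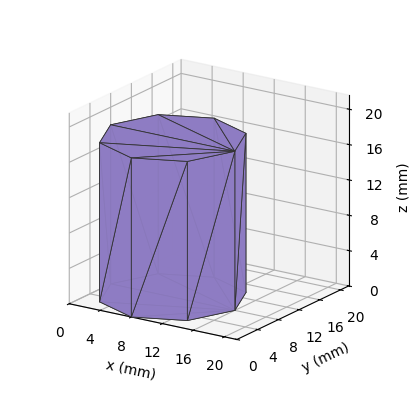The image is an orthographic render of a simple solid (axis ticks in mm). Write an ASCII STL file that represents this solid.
Reading the render: the shape is a regular 8-sided prism (a cylinder approximated with 8 flat sides), circumscribed radius ≈ 8 mm, height ≈ 18 mm (dimensions read to the nearest mm from the axis ticks). For the STL, each face is triangulated and given an outward normal.

solid part
  facet normal 0.0000 0.0000 -1.0000
    outer loop
      vertex 8.000 16.000 0.000
      vertex 13.657 13.657 0.000
      vertex 16.000 8.000 0.000
    endloop
  endfacet
  facet normal 0.0000 0.0000 -1.0000
    outer loop
      vertex 2.343 13.657 0.000
      vertex 8.000 16.000 0.000
      vertex 16.000 8.000 0.000
    endloop
  endfacet
  facet normal 0.0000 0.0000 -1.0000
    outer loop
      vertex 0.000 8.000 0.000
      vertex 2.343 13.657 0.000
      vertex 16.000 8.000 0.000
    endloop
  endfacet
  facet normal 0.0000 0.0000 -1.0000
    outer loop
      vertex 2.343 2.343 0.000
      vertex 0.000 8.000 0.000
      vertex 16.000 8.000 0.000
    endloop
  endfacet
  facet normal 0.0000 0.0000 -1.0000
    outer loop
      vertex 8.000 0.000 0.000
      vertex 2.343 2.343 0.000
      vertex 16.000 8.000 0.000
    endloop
  endfacet
  facet normal 0.0000 0.0000 -1.0000
    outer loop
      vertex 13.657 2.343 0.000
      vertex 8.000 0.000 0.000
      vertex 16.000 8.000 0.000
    endloop
  endfacet
  facet normal 0.0000 0.0000 1.0000
    outer loop
      vertex 16.000 8.000 18.000
      vertex 13.657 13.657 18.000
      vertex 8.000 16.000 18.000
    endloop
  endfacet
  facet normal 0.0000 0.0000 1.0000
    outer loop
      vertex 16.000 8.000 18.000
      vertex 8.000 16.000 18.000
      vertex 2.343 13.657 18.000
    endloop
  endfacet
  facet normal 0.0000 0.0000 1.0000
    outer loop
      vertex 16.000 8.000 18.000
      vertex 2.343 13.657 18.000
      vertex 0.000 8.000 18.000
    endloop
  endfacet
  facet normal 0.0000 0.0000 1.0000
    outer loop
      vertex 16.000 8.000 18.000
      vertex 0.000 8.000 18.000
      vertex 2.343 2.343 18.000
    endloop
  endfacet
  facet normal 0.0000 0.0000 1.0000
    outer loop
      vertex 16.000 8.000 18.000
      vertex 2.343 2.343 18.000
      vertex 8.000 0.000 18.000
    endloop
  endfacet
  facet normal 0.0000 0.0000 1.0000
    outer loop
      vertex 16.000 8.000 18.000
      vertex 8.000 0.000 18.000
      vertex 13.657 2.343 18.000
    endloop
  endfacet
  facet normal 0.9239 0.3827 0.0000
    outer loop
      vertex 16.000 8.000 0.000
      vertex 13.657 13.657 0.000
      vertex 13.657 13.657 18.000
    endloop
  endfacet
  facet normal 0.9239 0.3827 0.0000
    outer loop
      vertex 16.000 8.000 0.000
      vertex 13.657 13.657 18.000
      vertex 16.000 8.000 18.000
    endloop
  endfacet
  facet normal 0.3827 0.9239 0.0000
    outer loop
      vertex 13.657 13.657 0.000
      vertex 8.000 16.000 0.000
      vertex 8.000 16.000 18.000
    endloop
  endfacet
  facet normal 0.3827 0.9239 0.0000
    outer loop
      vertex 13.657 13.657 0.000
      vertex 8.000 16.000 18.000
      vertex 13.657 13.657 18.000
    endloop
  endfacet
  facet normal -0.3827 0.9239 0.0000
    outer loop
      vertex 8.000 16.000 0.000
      vertex 2.343 13.657 0.000
      vertex 2.343 13.657 18.000
    endloop
  endfacet
  facet normal -0.3827 0.9239 0.0000
    outer loop
      vertex 8.000 16.000 0.000
      vertex 2.343 13.657 18.000
      vertex 8.000 16.000 18.000
    endloop
  endfacet
  facet normal -0.9239 0.3827 0.0000
    outer loop
      vertex 2.343 13.657 0.000
      vertex 0.000 8.000 0.000
      vertex 0.000 8.000 18.000
    endloop
  endfacet
  facet normal -0.9239 0.3827 0.0000
    outer loop
      vertex 2.343 13.657 0.000
      vertex 0.000 8.000 18.000
      vertex 2.343 13.657 18.000
    endloop
  endfacet
  facet normal -0.9239 -0.3827 0.0000
    outer loop
      vertex 0.000 8.000 0.000
      vertex 2.343 2.343 0.000
      vertex 2.343 2.343 18.000
    endloop
  endfacet
  facet normal -0.9239 -0.3827 0.0000
    outer loop
      vertex 0.000 8.000 0.000
      vertex 2.343 2.343 18.000
      vertex 0.000 8.000 18.000
    endloop
  endfacet
  facet normal -0.3827 -0.9239 0.0000
    outer loop
      vertex 2.343 2.343 0.000
      vertex 8.000 0.000 0.000
      vertex 8.000 0.000 18.000
    endloop
  endfacet
  facet normal -0.3827 -0.9239 0.0000
    outer loop
      vertex 2.343 2.343 0.000
      vertex 8.000 0.000 18.000
      vertex 2.343 2.343 18.000
    endloop
  endfacet
  facet normal 0.3827 -0.9239 0.0000
    outer loop
      vertex 8.000 0.000 0.000
      vertex 13.657 2.343 0.000
      vertex 13.657 2.343 18.000
    endloop
  endfacet
  facet normal 0.3827 -0.9239 0.0000
    outer loop
      vertex 8.000 0.000 0.000
      vertex 13.657 2.343 18.000
      vertex 8.000 0.000 18.000
    endloop
  endfacet
  facet normal 0.9239 -0.3827 0.0000
    outer loop
      vertex 13.657 2.343 0.000
      vertex 16.000 8.000 0.000
      vertex 16.000 8.000 18.000
    endloop
  endfacet
  facet normal 0.9239 -0.3827 0.0000
    outer loop
      vertex 13.657 2.343 0.000
      vertex 16.000 8.000 18.000
      vertex 13.657 2.343 18.000
    endloop
  endfacet
endsolid part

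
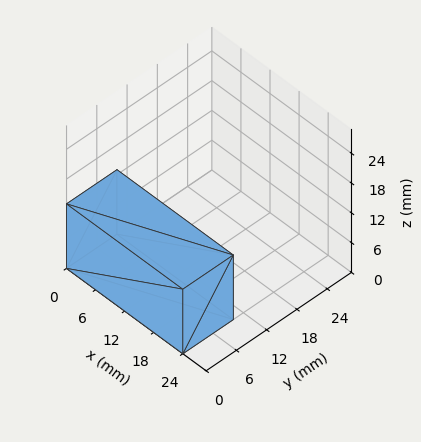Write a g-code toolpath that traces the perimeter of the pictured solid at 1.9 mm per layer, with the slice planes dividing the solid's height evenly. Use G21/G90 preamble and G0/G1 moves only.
Reading the render: the shape is a rectangular box, roughly 24 × 10 mm footprint and 13 mm tall (dimensions read to the nearest mm from the axis ticks). For the g-code, the solid's height is divided into equal slices at the stated Δz and each level perimeter traced with G1 moves after a G0 lift.

; perimeter-only toolpath
G21 ; units = mm
G90 ; absolute positioning
G28 ; home
; layer 1
G0 Z1.9
G0 X0.0 Y0.0
G1 X24.0 Y0.0
G1 X24.0 Y10.0
G1 X0.0 Y10.0
G1 X0.0 Y0.0
; layer 2
G0 Z3.7
G0 X0.0 Y0.0
G1 X24.0 Y0.0
G1 X24.0 Y10.0
G1 X0.0 Y10.0
G1 X0.0 Y0.0
; layer 3
G0 Z5.6
G0 X0.0 Y0.0
G1 X24.0 Y0.0
G1 X24.0 Y10.0
G1 X0.0 Y10.0
G1 X0.0 Y0.0
; layer 4
G0 Z7.4
G0 X0.0 Y0.0
G1 X24.0 Y0.0
G1 X24.0 Y10.0
G1 X0.0 Y10.0
G1 X0.0 Y0.0
; layer 5
G0 Z9.3
G0 X0.0 Y0.0
G1 X24.0 Y0.0
G1 X24.0 Y10.0
G1 X0.0 Y10.0
G1 X0.0 Y0.0
; layer 6
G0 Z11.1
G0 X0.0 Y0.0
G1 X24.0 Y0.0
G1 X24.0 Y10.0
G1 X0.0 Y10.0
G1 X0.0 Y0.0
; layer 7
G0 Z13.0
G0 X0.0 Y0.0
G1 X24.0 Y0.0
G1 X24.0 Y10.0
G1 X0.0 Y10.0
G1 X0.0 Y0.0
M2 ; end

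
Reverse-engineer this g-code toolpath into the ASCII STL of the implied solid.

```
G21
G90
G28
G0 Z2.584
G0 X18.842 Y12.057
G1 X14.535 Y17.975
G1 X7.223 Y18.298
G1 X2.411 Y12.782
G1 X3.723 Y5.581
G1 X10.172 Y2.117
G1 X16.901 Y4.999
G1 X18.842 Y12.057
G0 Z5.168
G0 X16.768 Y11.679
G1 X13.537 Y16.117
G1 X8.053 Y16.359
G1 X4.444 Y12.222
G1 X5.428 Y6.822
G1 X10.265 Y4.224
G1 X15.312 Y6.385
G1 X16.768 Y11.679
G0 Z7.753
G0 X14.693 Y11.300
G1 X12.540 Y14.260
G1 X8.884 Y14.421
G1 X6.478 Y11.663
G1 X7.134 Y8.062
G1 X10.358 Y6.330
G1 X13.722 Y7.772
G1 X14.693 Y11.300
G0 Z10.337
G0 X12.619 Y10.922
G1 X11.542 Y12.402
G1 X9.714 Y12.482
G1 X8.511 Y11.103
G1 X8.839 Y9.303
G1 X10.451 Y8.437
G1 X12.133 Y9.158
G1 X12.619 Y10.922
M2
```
solid part
  facet normal 0.0000 0.0000 -1.0000
    outer loop
      vertex 6.393 20.236 0.000
      vertex 15.533 19.833 0.000
      vertex 20.917 12.435 0.000
    endloop
  endfacet
  facet normal 0.0000 0.0000 -1.0000
    outer loop
      vertex 0.378 13.341 0.000
      vertex 6.393 20.236 0.000
      vertex 20.917 12.435 0.000
    endloop
  endfacet
  facet normal 0.0000 0.0000 -1.0000
    outer loop
      vertex 2.018 4.340 0.000
      vertex 0.378 13.341 0.000
      vertex 20.917 12.435 0.000
    endloop
  endfacet
  facet normal 0.0000 0.0000 -1.0000
    outer loop
      vertex 10.079 0.010 0.000
      vertex 2.018 4.340 0.000
      vertex 20.917 12.435 0.000
    endloop
  endfacet
  facet normal 0.0000 0.0000 -1.0000
    outer loop
      vertex 18.490 3.613 0.000
      vertex 10.079 0.010 0.000
      vertex 20.917 12.435 0.000
    endloop
  endfacet
  facet normal 0.6514 0.4741 0.5924
    outer loop
      vertex 20.917 12.435 0.000
      vertex 15.533 19.833 0.000
      vertex 10.544 10.544 12.921
    endloop
  endfacet
  facet normal 0.0355 0.8049 0.5924
    outer loop
      vertex 15.533 19.833 0.000
      vertex 6.393 20.236 0.000
      vertex 10.544 10.544 12.921
    endloop
  endfacet
  facet normal -0.6071 0.5296 0.5923
    outer loop
      vertex 6.393 20.236 0.000
      vertex 0.378 13.341 0.000
      vertex 10.544 10.544 12.921
    endloop
  endfacet
  facet normal -0.7926 -0.1444 0.5924
    outer loop
      vertex 0.378 13.341 0.000
      vertex 2.018 4.340 0.000
      vertex 10.544 10.544 12.921
    endloop
  endfacet
  facet normal -0.3813 -0.7098 0.5924
    outer loop
      vertex 2.018 4.340 0.000
      vertex 10.079 0.010 0.000
      vertex 10.544 10.544 12.921
    endloop
  endfacet
  facet normal 0.3172 -0.7406 0.5924
    outer loop
      vertex 10.079 0.010 0.000
      vertex 18.490 3.613 0.000
      vertex 10.544 10.544 12.921
    endloop
  endfacet
  facet normal 0.7768 -0.2137 0.5924
    outer loop
      vertex 18.490 3.613 0.000
      vertex 20.917 12.435 0.000
      vertex 10.544 10.544 12.921
    endloop
  endfacet
endsolid part

The G0 Z moves step by Δz≈2.584 mm. The G1 loops shrink linearly with z, so the solid tapers from its base footprint up to z≈12.9. Closing with a flat bottom cap and the tapered top and triangulating gives 12 facets — a regular 7-sided pyramid, base circumscribed radius ≈ 10.5 mm, apex at z ≈ 12.9 mm.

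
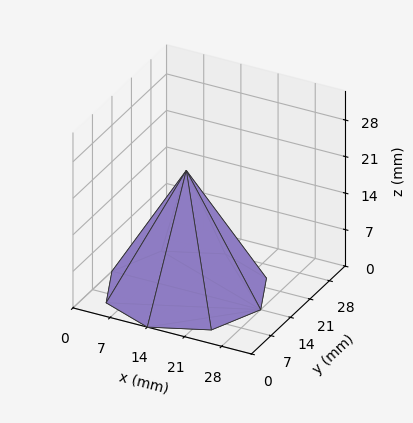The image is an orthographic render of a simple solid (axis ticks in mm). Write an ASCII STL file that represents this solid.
Reading the render: the shape is a regular 8-sided pyramid, base circumscribed radius ≈ 14 mm, apex at z ≈ 23 mm (dimensions read to the nearest mm from the axis ticks). For the STL, each face is triangulated and given an outward normal.

solid part
  facet normal 0.0000 0.0000 -1.0000
    outer loop
      vertex 14.000 28.000 0.000
      vertex 23.899 23.899 0.000
      vertex 28.000 14.000 0.000
    endloop
  endfacet
  facet normal 0.0000 0.0000 -1.0000
    outer loop
      vertex 4.101 23.899 0.000
      vertex 14.000 28.000 0.000
      vertex 28.000 14.000 0.000
    endloop
  endfacet
  facet normal 0.0000 0.0000 -1.0000
    outer loop
      vertex 0.000 14.000 0.000
      vertex 4.101 23.899 0.000
      vertex 28.000 14.000 0.000
    endloop
  endfacet
  facet normal 0.0000 0.0000 -1.0000
    outer loop
      vertex 4.101 4.101 0.000
      vertex 0.000 14.000 0.000
      vertex 28.000 14.000 0.000
    endloop
  endfacet
  facet normal 0.0000 0.0000 -1.0000
    outer loop
      vertex 14.000 0.000 0.000
      vertex 4.101 4.101 0.000
      vertex 28.000 14.000 0.000
    endloop
  endfacet
  facet normal 0.0000 0.0000 -1.0000
    outer loop
      vertex 23.899 4.101 0.000
      vertex 14.000 0.000 0.000
      vertex 28.000 14.000 0.000
    endloop
  endfacet
  facet normal 0.8053 0.3336 0.4902
    outer loop
      vertex 28.000 14.000 0.000
      vertex 23.899 23.899 0.000
      vertex 14.000 14.000 23.000
    endloop
  endfacet
  facet normal 0.3336 0.8053 0.4902
    outer loop
      vertex 23.899 23.899 0.000
      vertex 14.000 28.000 0.000
      vertex 14.000 14.000 23.000
    endloop
  endfacet
  facet normal -0.3336 0.8053 0.4902
    outer loop
      vertex 14.000 28.000 0.000
      vertex 4.101 23.899 0.000
      vertex 14.000 14.000 23.000
    endloop
  endfacet
  facet normal -0.8053 0.3336 0.4902
    outer loop
      vertex 4.101 23.899 0.000
      vertex 0.000 14.000 0.000
      vertex 14.000 14.000 23.000
    endloop
  endfacet
  facet normal -0.8053 -0.3336 0.4902
    outer loop
      vertex 0.000 14.000 0.000
      vertex 4.101 4.101 0.000
      vertex 14.000 14.000 23.000
    endloop
  endfacet
  facet normal -0.3336 -0.8053 0.4902
    outer loop
      vertex 4.101 4.101 0.000
      vertex 14.000 0.000 0.000
      vertex 14.000 14.000 23.000
    endloop
  endfacet
  facet normal 0.3336 -0.8053 0.4902
    outer loop
      vertex 14.000 0.000 0.000
      vertex 23.899 4.101 0.000
      vertex 14.000 14.000 23.000
    endloop
  endfacet
  facet normal 0.8053 -0.3336 0.4902
    outer loop
      vertex 23.899 4.101 0.000
      vertex 28.000 14.000 0.000
      vertex 14.000 14.000 23.000
    endloop
  endfacet
endsolid part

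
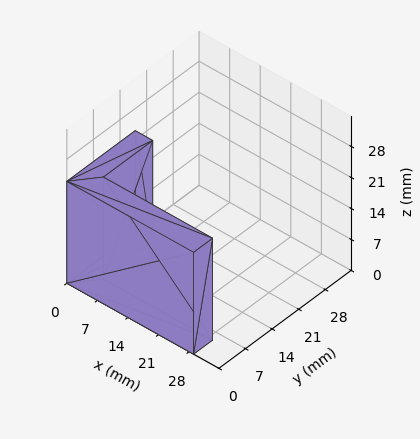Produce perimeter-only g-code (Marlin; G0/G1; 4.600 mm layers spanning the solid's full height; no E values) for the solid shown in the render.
Reading the render: the shape is an L-shaped prism: outer 29 × 18 mm, arm thicknesses ≈ 5 mm (horizontal) and 4 mm (vertical), extruded 23 mm in z (dimensions read to the nearest mm from the axis ticks). For the g-code, the solid's height is divided into equal slices at the stated Δz and each level perimeter traced with G1 moves after a G0 lift.

; perimeter-only toolpath
G21 ; units = mm
G90 ; absolute positioning
G28 ; home
; layer 1
G0 Z4.600
G0 X0.000 Y0.000
G1 X29.000 Y0.000
G1 X29.000 Y5.000
G1 X4.000 Y5.000
G1 X4.000 Y18.000
G1 X0.000 Y18.000
G1 X0.000 Y0.000
; layer 2
G0 Z9.200
G0 X0.000 Y0.000
G1 X29.000 Y0.000
G1 X29.000 Y5.000
G1 X4.000 Y5.000
G1 X4.000 Y18.000
G1 X0.000 Y18.000
G1 X0.000 Y0.000
; layer 3
G0 Z13.800
G0 X0.000 Y0.000
G1 X29.000 Y0.000
G1 X29.000 Y5.000
G1 X4.000 Y5.000
G1 X4.000 Y18.000
G1 X0.000 Y18.000
G1 X0.000 Y0.000
; layer 4
G0 Z18.400
G0 X0.000 Y0.000
G1 X29.000 Y0.000
G1 X29.000 Y5.000
G1 X4.000 Y5.000
G1 X4.000 Y18.000
G1 X0.000 Y18.000
G1 X0.000 Y0.000
; layer 5
G0 Z23.000
G0 X0.000 Y0.000
G1 X29.000 Y0.000
G1 X29.000 Y5.000
G1 X4.000 Y5.000
G1 X4.000 Y18.000
G1 X0.000 Y18.000
G1 X0.000 Y0.000
M2 ; end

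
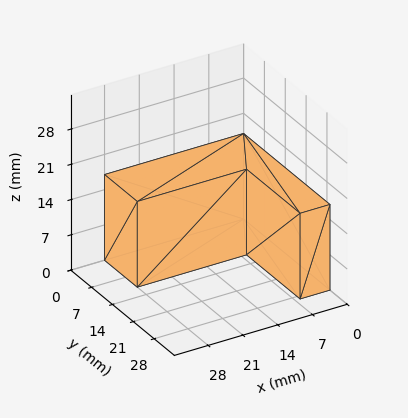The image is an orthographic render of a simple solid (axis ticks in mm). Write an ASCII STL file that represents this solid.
Reading the render: the shape is an L-shaped prism: outer 28 × 29 mm, arm thicknesses ≈ 11 mm (horizontal) and 6 mm (vertical), extruded 17 mm in z (dimensions read to the nearest mm from the axis ticks). For the STL, each face is triangulated and given an outward normal.

solid part
  facet normal 0.0000 0.0000 -1.0000
    outer loop
      vertex 28.0 11.0 0.0
      vertex 28.0 0.0 0.0
      vertex 0.0 0.0 0.0
    endloop
  endfacet
  facet normal 0.0000 0.0000 -1.0000
    outer loop
      vertex 6.0 11.0 0.0
      vertex 28.0 11.0 0.0
      vertex 0.0 0.0 0.0
    endloop
  endfacet
  facet normal 0.0000 0.0000 -1.0000
    outer loop
      vertex 6.0 29.0 0.0
      vertex 6.0 11.0 0.0
      vertex 0.0 0.0 0.0
    endloop
  endfacet
  facet normal 0.0000 0.0000 -1.0000
    outer loop
      vertex 0.0 29.0 0.0
      vertex 6.0 29.0 0.0
      vertex 0.0 0.0 0.0
    endloop
  endfacet
  facet normal 0.0000 0.0000 1.0000
    outer loop
      vertex 0.0 0.0 17.0
      vertex 28.0 0.0 17.0
      vertex 28.0 11.0 17.0
    endloop
  endfacet
  facet normal 0.0000 0.0000 1.0000
    outer loop
      vertex 0.0 0.0 17.0
      vertex 28.0 11.0 17.0
      vertex 6.0 11.0 17.0
    endloop
  endfacet
  facet normal 0.0000 0.0000 1.0000
    outer loop
      vertex 0.0 0.0 17.0
      vertex 6.0 11.0 17.0
      vertex 6.0 29.0 17.0
    endloop
  endfacet
  facet normal 0.0000 0.0000 1.0000
    outer loop
      vertex 0.0 0.0 17.0
      vertex 6.0 29.0 17.0
      vertex 0.0 29.0 17.0
    endloop
  endfacet
  facet normal 0.0000 -1.0000 0.0000
    outer loop
      vertex 0.0 0.0 0.0
      vertex 28.0 0.0 0.0
      vertex 28.0 0.0 17.0
    endloop
  endfacet
  facet normal 0.0000 -1.0000 0.0000
    outer loop
      vertex 0.0 0.0 0.0
      vertex 28.0 0.0 17.0
      vertex 0.0 0.0 17.0
    endloop
  endfacet
  facet normal 1.0000 0.0000 0.0000
    outer loop
      vertex 28.0 0.0 0.0
      vertex 28.0 11.0 0.0
      vertex 28.0 11.0 17.0
    endloop
  endfacet
  facet normal 1.0000 0.0000 0.0000
    outer loop
      vertex 28.0 0.0 0.0
      vertex 28.0 11.0 17.0
      vertex 28.0 0.0 17.0
    endloop
  endfacet
  facet normal 0.0000 1.0000 0.0000
    outer loop
      vertex 28.0 11.0 0.0
      vertex 6.0 11.0 0.0
      vertex 6.0 11.0 17.0
    endloop
  endfacet
  facet normal 0.0000 1.0000 0.0000
    outer loop
      vertex 28.0 11.0 0.0
      vertex 6.0 11.0 17.0
      vertex 28.0 11.0 17.0
    endloop
  endfacet
  facet normal 1.0000 0.0000 0.0000
    outer loop
      vertex 6.0 11.0 0.0
      vertex 6.0 29.0 0.0
      vertex 6.0 29.0 17.0
    endloop
  endfacet
  facet normal 1.0000 0.0000 0.0000
    outer loop
      vertex 6.0 11.0 0.0
      vertex 6.0 29.0 17.0
      vertex 6.0 11.0 17.0
    endloop
  endfacet
  facet normal 0.0000 1.0000 0.0000
    outer loop
      vertex 6.0 29.0 0.0
      vertex 0.0 29.0 0.0
      vertex 0.0 29.0 17.0
    endloop
  endfacet
  facet normal 0.0000 1.0000 0.0000
    outer loop
      vertex 6.0 29.0 0.0
      vertex 0.0 29.0 17.0
      vertex 6.0 29.0 17.0
    endloop
  endfacet
  facet normal -1.0000 0.0000 0.0000
    outer loop
      vertex 0.0 29.0 0.0
      vertex 0.0 0.0 0.0
      vertex 0.0 0.0 17.0
    endloop
  endfacet
  facet normal -1.0000 0.0000 0.0000
    outer loop
      vertex 0.0 29.0 0.0
      vertex 0.0 0.0 17.0
      vertex 0.0 29.0 17.0
    endloop
  endfacet
endsolid part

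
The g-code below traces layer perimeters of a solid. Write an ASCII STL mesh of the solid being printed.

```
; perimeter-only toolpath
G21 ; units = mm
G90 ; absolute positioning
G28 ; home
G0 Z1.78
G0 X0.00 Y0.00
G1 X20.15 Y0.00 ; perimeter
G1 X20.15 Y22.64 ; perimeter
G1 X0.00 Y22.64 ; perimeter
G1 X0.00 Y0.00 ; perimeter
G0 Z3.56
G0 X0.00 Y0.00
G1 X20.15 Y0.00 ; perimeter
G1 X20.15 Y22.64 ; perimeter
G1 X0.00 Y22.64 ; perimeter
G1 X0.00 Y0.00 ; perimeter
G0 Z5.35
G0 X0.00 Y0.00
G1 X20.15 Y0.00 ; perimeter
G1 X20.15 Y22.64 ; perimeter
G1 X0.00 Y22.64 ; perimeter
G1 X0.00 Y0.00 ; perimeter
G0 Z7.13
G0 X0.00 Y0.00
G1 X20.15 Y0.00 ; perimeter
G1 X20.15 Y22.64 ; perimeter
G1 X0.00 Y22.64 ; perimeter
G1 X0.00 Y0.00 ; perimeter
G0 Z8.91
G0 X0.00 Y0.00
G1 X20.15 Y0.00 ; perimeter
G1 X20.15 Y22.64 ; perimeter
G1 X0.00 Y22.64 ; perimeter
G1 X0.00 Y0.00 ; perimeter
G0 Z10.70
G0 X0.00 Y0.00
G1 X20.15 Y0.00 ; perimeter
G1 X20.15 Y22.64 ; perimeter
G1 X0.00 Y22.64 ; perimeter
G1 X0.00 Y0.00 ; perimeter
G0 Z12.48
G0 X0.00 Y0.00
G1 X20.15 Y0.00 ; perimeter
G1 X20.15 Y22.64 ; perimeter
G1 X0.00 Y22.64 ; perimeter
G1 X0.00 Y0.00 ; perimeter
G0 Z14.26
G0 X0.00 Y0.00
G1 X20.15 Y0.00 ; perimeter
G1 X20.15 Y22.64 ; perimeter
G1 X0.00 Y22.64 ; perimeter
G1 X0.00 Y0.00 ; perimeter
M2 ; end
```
solid part
  facet normal 0.0000 0.0000 -1.0000
    outer loop
      vertex 20.15 22.64 0.00
      vertex 20.15 0.00 0.00
      vertex 0.00 0.00 0.00
    endloop
  endfacet
  facet normal 0.0000 0.0000 -1.0000
    outer loop
      vertex 0.00 22.64 0.00
      vertex 20.15 22.64 0.00
      vertex 0.00 0.00 0.00
    endloop
  endfacet
  facet normal 0.0000 0.0000 1.0000
    outer loop
      vertex 0.00 0.00 14.26
      vertex 20.15 0.00 14.26
      vertex 20.15 22.64 14.26
    endloop
  endfacet
  facet normal 0.0000 0.0000 1.0000
    outer loop
      vertex 0.00 0.00 14.26
      vertex 20.15 22.64 14.26
      vertex 0.00 22.64 14.26
    endloop
  endfacet
  facet normal 0.0000 -1.0000 0.0000
    outer loop
      vertex 0.00 0.00 0.00
      vertex 20.15 0.00 0.00
      vertex 20.15 0.00 14.26
    endloop
  endfacet
  facet normal 0.0000 -1.0000 0.0000
    outer loop
      vertex 0.00 0.00 0.00
      vertex 20.15 0.00 14.26
      vertex 0.00 0.00 14.26
    endloop
  endfacet
  facet normal 0.0000 1.0000 0.0000
    outer loop
      vertex 20.15 22.64 14.26
      vertex 20.15 22.64 0.00
      vertex 0.00 22.64 0.00
    endloop
  endfacet
  facet normal 0.0000 1.0000 0.0000
    outer loop
      vertex 0.00 22.64 14.26
      vertex 20.15 22.64 14.26
      vertex 0.00 22.64 0.00
    endloop
  endfacet
  facet normal -1.0000 0.0000 0.0000
    outer loop
      vertex 0.00 22.64 14.26
      vertex 0.00 22.64 0.00
      vertex 0.00 0.00 0.00
    endloop
  endfacet
  facet normal -1.0000 0.0000 0.0000
    outer loop
      vertex 0.00 0.00 14.26
      vertex 0.00 22.64 14.26
      vertex 0.00 0.00 0.00
    endloop
  endfacet
  facet normal 1.0000 0.0000 0.0000
    outer loop
      vertex 20.15 0.00 0.00
      vertex 20.15 22.64 0.00
      vertex 20.15 22.64 14.26
    endloop
  endfacet
  facet normal 1.0000 0.0000 0.0000
    outer loop
      vertex 20.15 0.00 0.00
      vertex 20.15 22.64 14.26
      vertex 20.15 0.00 14.26
    endloop
  endfacet
endsolid part

The G0 Z moves step by Δz≈1.78 mm. Every layer's G1 loop is the same polygon, so the solid is a straight extrusion of it from z=0 to z≈14.3. Closing with flat bottom and top caps and triangulating gives 12 facets — a rectangular box, roughly 20.1 × 22.6 mm footprint and 14.3 mm tall.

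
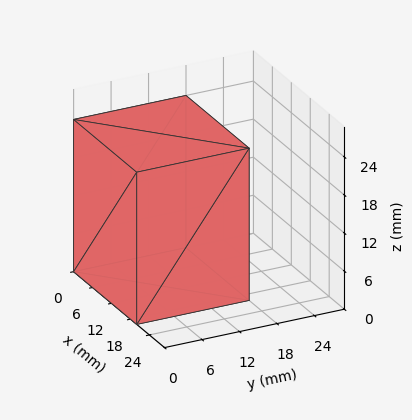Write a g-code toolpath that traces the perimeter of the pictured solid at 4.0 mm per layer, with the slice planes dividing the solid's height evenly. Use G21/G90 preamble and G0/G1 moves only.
Reading the render: the shape is a rectangular box, roughly 20 × 18 mm footprint and 24 mm tall (dimensions read to the nearest mm from the axis ticks). For the g-code, the solid's height is divided into equal slices at the stated Δz and each level perimeter traced with G1 moves after a G0 lift.

; perimeter-only toolpath
G21 ; units = mm
G90 ; absolute positioning
G28 ; home
; layer 1
G0 Z4.0
G0 X0.0 Y0.0
G1 X20.0 Y0.0
G1 X20.0 Y18.0
G1 X0.0 Y18.0
G1 X0.0 Y0.0
; layer 2
G0 Z8.0
G0 X0.0 Y0.0
G1 X20.0 Y0.0
G1 X20.0 Y18.0
G1 X0.0 Y18.0
G1 X0.0 Y0.0
; layer 3
G0 Z12.0
G0 X0.0 Y0.0
G1 X20.0 Y0.0
G1 X20.0 Y18.0
G1 X0.0 Y18.0
G1 X0.0 Y0.0
; layer 4
G0 Z16.0
G0 X0.0 Y0.0
G1 X20.0 Y0.0
G1 X20.0 Y18.0
G1 X0.0 Y18.0
G1 X0.0 Y0.0
; layer 5
G0 Z20.0
G0 X0.0 Y0.0
G1 X20.0 Y0.0
G1 X20.0 Y18.0
G1 X0.0 Y18.0
G1 X0.0 Y0.0
; layer 6
G0 Z24.0
G0 X0.0 Y0.0
G1 X20.0 Y0.0
G1 X20.0 Y18.0
G1 X0.0 Y18.0
G1 X0.0 Y0.0
M2 ; end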